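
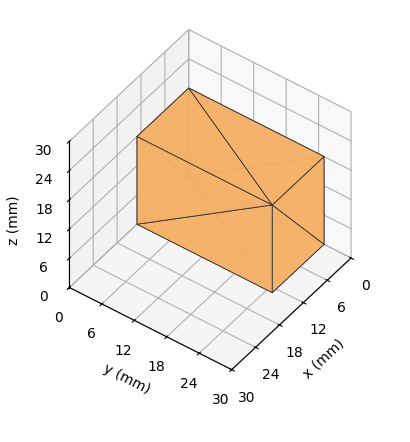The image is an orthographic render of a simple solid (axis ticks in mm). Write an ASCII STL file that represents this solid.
Reading the render: the shape is a rectangular box, roughly 13 × 25 mm footprint and 18 mm tall (dimensions read to the nearest mm from the axis ticks). For the STL, each face is triangulated and given an outward normal.

solid part
  facet normal 0.0000 0.0000 -1.0000
    outer loop
      vertex 13.0 25.0 0.0
      vertex 13.0 0.0 0.0
      vertex 0.0 0.0 0.0
    endloop
  endfacet
  facet normal 0.0000 0.0000 -1.0000
    outer loop
      vertex 0.0 25.0 0.0
      vertex 13.0 25.0 0.0
      vertex 0.0 0.0 0.0
    endloop
  endfacet
  facet normal 0.0000 0.0000 1.0000
    outer loop
      vertex 0.0 0.0 18.0
      vertex 13.0 0.0 18.0
      vertex 13.0 25.0 18.0
    endloop
  endfacet
  facet normal 0.0000 0.0000 1.0000
    outer loop
      vertex 0.0 0.0 18.0
      vertex 13.0 25.0 18.0
      vertex 0.0 25.0 18.0
    endloop
  endfacet
  facet normal 0.0000 -1.0000 0.0000
    outer loop
      vertex 0.0 0.0 0.0
      vertex 13.0 0.0 0.0
      vertex 13.0 0.0 18.0
    endloop
  endfacet
  facet normal 0.0000 -1.0000 0.0000
    outer loop
      vertex 0.0 0.0 0.0
      vertex 13.0 0.0 18.0
      vertex 0.0 0.0 18.0
    endloop
  endfacet
  facet normal 0.0000 1.0000 0.0000
    outer loop
      vertex 13.0 25.0 18.0
      vertex 13.0 25.0 0.0
      vertex 0.0 25.0 0.0
    endloop
  endfacet
  facet normal 0.0000 1.0000 0.0000
    outer loop
      vertex 0.0 25.0 18.0
      vertex 13.0 25.0 18.0
      vertex 0.0 25.0 0.0
    endloop
  endfacet
  facet normal -1.0000 0.0000 0.0000
    outer loop
      vertex 0.0 25.0 18.0
      vertex 0.0 25.0 0.0
      vertex 0.0 0.0 0.0
    endloop
  endfacet
  facet normal -1.0000 0.0000 0.0000
    outer loop
      vertex 0.0 0.0 18.0
      vertex 0.0 25.0 18.0
      vertex 0.0 0.0 0.0
    endloop
  endfacet
  facet normal 1.0000 0.0000 0.0000
    outer loop
      vertex 13.0 0.0 0.0
      vertex 13.0 25.0 0.0
      vertex 13.0 25.0 18.0
    endloop
  endfacet
  facet normal 1.0000 0.0000 0.0000
    outer loop
      vertex 13.0 0.0 0.0
      vertex 13.0 25.0 18.0
      vertex 13.0 0.0 18.0
    endloop
  endfacet
endsolid part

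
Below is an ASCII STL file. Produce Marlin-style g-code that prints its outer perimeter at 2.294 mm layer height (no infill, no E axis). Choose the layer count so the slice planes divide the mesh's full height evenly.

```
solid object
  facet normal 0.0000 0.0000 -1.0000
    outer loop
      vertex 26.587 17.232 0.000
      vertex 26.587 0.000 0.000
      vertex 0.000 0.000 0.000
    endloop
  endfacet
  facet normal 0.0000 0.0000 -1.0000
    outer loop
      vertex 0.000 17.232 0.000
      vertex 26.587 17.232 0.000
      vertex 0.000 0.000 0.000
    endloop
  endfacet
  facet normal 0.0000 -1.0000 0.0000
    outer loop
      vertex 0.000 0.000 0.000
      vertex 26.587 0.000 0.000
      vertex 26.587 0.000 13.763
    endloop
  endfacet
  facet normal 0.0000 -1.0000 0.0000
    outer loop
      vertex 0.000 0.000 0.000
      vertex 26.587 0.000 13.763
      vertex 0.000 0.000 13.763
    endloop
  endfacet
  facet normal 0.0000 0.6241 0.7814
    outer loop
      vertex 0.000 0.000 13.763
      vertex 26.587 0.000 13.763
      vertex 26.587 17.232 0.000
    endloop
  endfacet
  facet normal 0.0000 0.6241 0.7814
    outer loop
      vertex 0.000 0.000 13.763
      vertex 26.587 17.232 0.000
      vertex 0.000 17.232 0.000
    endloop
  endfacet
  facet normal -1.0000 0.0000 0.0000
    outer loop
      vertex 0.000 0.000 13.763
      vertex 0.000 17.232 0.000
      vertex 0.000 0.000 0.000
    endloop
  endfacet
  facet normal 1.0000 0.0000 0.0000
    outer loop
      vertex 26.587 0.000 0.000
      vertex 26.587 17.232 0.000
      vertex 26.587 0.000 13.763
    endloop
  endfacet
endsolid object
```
; perimeter-only toolpath
G21 ; units = mm
G90 ; absolute positioning
G28 ; home
; layer 1
G0 Z2.294
G0 X0.000 Y0.000
G1 X26.587 Y0.000
G1 X26.587 Y14.360
G1 X0.000 Y14.360
G1 X0.000 Y0.000
; layer 2
G0 Z4.588
G0 X0.000 Y0.000
G1 X26.587 Y0.000
G1 X26.587 Y11.488
G1 X0.000 Y11.488
G1 X0.000 Y0.000
; layer 3
G0 Z6.881
G0 X0.000 Y0.000
G1 X26.587 Y0.000
G1 X26.587 Y8.616
G1 X0.000 Y8.616
G1 X0.000 Y0.000
; layer 4
G0 Z9.175
G0 X0.000 Y0.000
G1 X26.587 Y0.000
G1 X26.587 Y5.744
G1 X0.000 Y5.744
G1 X0.000 Y0.000
; layer 5
G0 Z11.469
G0 X0.000 Y0.000
G1 X26.587 Y0.000
G1 X26.587 Y2.872
G1 X0.000 Y2.872
G1 X0.000 Y0.000
M2 ; end

The solid is a wedge (ramp): 26.6 × 17.2 mm base, rising to 13.8 mm along the y=0 edge and sloping linearly to z=0 at y=17.2. Slicing at Δz = 2.294 mm — 6 equal slices spanning the solid's height, so layer i sits at z = i·h/6 — gives 5 non-empty perimeters. Each is a 4-segment closed polygon; G0 lifts to the layer z and rapids to the start vertex, then G1 traces the edges. The cross-section shrinks linearly with z (the slice at the apex is degenerate and omitted).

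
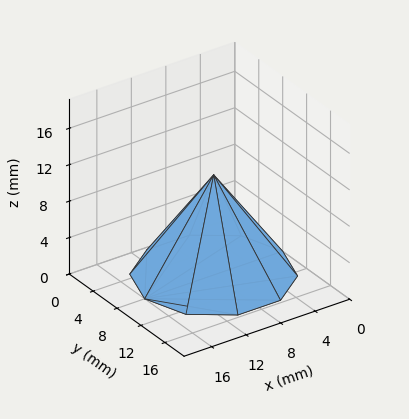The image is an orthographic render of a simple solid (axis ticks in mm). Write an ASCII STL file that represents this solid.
Reading the render: the shape is a regular 10-sided pyramid, base circumscribed radius ≈ 8 mm, apex at z ≈ 11 mm (dimensions read to the nearest mm from the axis ticks). For the STL, each face is triangulated and given an outward normal.

solid part
  facet normal 0.0000 0.0000 -1.0000
    outer loop
      vertex 10.47 15.61 0.00
      vertex 14.47 12.70 0.00
      vertex 16.00 8.00 0.00
    endloop
  endfacet
  facet normal 0.0000 0.0000 -1.0000
    outer loop
      vertex 5.53 15.61 0.00
      vertex 10.47 15.61 0.00
      vertex 16.00 8.00 0.00
    endloop
  endfacet
  facet normal 0.0000 0.0000 -1.0000
    outer loop
      vertex 1.53 12.70 0.00
      vertex 5.53 15.61 0.00
      vertex 16.00 8.00 0.00
    endloop
  endfacet
  facet normal 0.0000 0.0000 -1.0000
    outer loop
      vertex 0.00 8.00 0.00
      vertex 1.53 12.70 0.00
      vertex 16.00 8.00 0.00
    endloop
  endfacet
  facet normal 0.0000 0.0000 -1.0000
    outer loop
      vertex 1.53 3.30 0.00
      vertex 0.00 8.00 0.00
      vertex 16.00 8.00 0.00
    endloop
  endfacet
  facet normal 0.0000 0.0000 -1.0000
    outer loop
      vertex 5.53 0.39 0.00
      vertex 1.53 3.30 0.00
      vertex 16.00 8.00 0.00
    endloop
  endfacet
  facet normal 0.0000 0.0000 -1.0000
    outer loop
      vertex 10.47 0.39 0.00
      vertex 5.53 0.39 0.00
      vertex 16.00 8.00 0.00
    endloop
  endfacet
  facet normal 0.0000 0.0000 -1.0000
    outer loop
      vertex 14.47 3.30 0.00
      vertex 10.47 0.39 0.00
      vertex 16.00 8.00 0.00
    endloop
  endfacet
  facet normal 0.7821 0.2546 0.5688
    outer loop
      vertex 16.00 8.00 0.00
      vertex 14.47 12.70 0.00
      vertex 8.00 8.00 11.00
    endloop
  endfacet
  facet normal 0.4839 0.6651 0.5688
    outer loop
      vertex 14.47 12.70 0.00
      vertex 10.47 15.61 0.00
      vertex 8.00 8.00 11.00
    endloop
  endfacet
  facet normal 0.0000 0.8224 0.5689
    outer loop
      vertex 10.47 15.61 0.00
      vertex 5.53 15.61 0.00
      vertex 8.00 8.00 11.00
    endloop
  endfacet
  facet normal -0.4839 0.6651 0.5688
    outer loop
      vertex 5.53 15.61 0.00
      vertex 1.53 12.70 0.00
      vertex 8.00 8.00 11.00
    endloop
  endfacet
  facet normal -0.7821 0.2546 0.5688
    outer loop
      vertex 1.53 12.70 0.00
      vertex 0.00 8.00 0.00
      vertex 8.00 8.00 11.00
    endloop
  endfacet
  facet normal -0.7821 -0.2546 0.5688
    outer loop
      vertex 0.00 8.00 0.00
      vertex 1.53 3.30 0.00
      vertex 8.00 8.00 11.00
    endloop
  endfacet
  facet normal -0.4839 -0.6651 0.5688
    outer loop
      vertex 1.53 3.30 0.00
      vertex 5.53 0.39 0.00
      vertex 8.00 8.00 11.00
    endloop
  endfacet
  facet normal 0.0000 -0.8224 0.5689
    outer loop
      vertex 5.53 0.39 0.00
      vertex 10.47 0.39 0.00
      vertex 8.00 8.00 11.00
    endloop
  endfacet
  facet normal 0.4839 -0.6651 0.5688
    outer loop
      vertex 10.47 0.39 0.00
      vertex 14.47 3.30 0.00
      vertex 8.00 8.00 11.00
    endloop
  endfacet
  facet normal 0.7821 -0.2546 0.5688
    outer loop
      vertex 14.47 3.30 0.00
      vertex 16.00 8.00 0.00
      vertex 8.00 8.00 11.00
    endloop
  endfacet
endsolid part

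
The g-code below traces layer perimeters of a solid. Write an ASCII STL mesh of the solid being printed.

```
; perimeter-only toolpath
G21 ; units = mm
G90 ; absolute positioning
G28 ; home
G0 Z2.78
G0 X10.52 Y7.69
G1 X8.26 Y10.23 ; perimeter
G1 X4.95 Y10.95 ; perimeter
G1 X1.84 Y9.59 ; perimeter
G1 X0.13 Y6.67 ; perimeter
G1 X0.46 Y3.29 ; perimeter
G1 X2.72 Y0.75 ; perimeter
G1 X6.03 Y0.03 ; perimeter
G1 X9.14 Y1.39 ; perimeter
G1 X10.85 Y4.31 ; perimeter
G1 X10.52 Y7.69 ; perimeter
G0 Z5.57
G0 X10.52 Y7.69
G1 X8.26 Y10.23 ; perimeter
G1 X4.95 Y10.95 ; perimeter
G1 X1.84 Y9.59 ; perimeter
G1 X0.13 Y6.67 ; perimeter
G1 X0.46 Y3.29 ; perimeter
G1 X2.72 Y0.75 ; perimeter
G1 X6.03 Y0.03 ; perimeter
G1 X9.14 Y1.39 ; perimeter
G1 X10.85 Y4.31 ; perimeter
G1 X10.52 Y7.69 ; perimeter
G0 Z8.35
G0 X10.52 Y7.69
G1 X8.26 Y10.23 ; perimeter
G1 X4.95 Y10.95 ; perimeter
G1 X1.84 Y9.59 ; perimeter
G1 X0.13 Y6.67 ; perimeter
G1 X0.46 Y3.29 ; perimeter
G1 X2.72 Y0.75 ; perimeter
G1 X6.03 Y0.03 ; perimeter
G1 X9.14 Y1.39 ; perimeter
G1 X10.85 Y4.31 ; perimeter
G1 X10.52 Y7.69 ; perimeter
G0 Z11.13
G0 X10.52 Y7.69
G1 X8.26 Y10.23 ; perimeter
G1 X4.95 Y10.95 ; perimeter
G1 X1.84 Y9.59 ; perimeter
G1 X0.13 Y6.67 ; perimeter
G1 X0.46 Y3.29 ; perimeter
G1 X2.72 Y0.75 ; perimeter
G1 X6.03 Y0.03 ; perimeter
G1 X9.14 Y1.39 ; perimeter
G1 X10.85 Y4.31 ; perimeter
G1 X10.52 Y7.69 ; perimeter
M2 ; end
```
solid part
  facet normal 0.0000 0.0000 -1.0000
    outer loop
      vertex 4.95 10.95 0.00
      vertex 8.26 10.23 0.00
      vertex 10.52 7.69 0.00
    endloop
  endfacet
  facet normal 0.0000 0.0000 -1.0000
    outer loop
      vertex 1.84 9.59 0.00
      vertex 4.95 10.95 0.00
      vertex 10.52 7.69 0.00
    endloop
  endfacet
  facet normal 0.0000 0.0000 -1.0000
    outer loop
      vertex 0.13 6.67 0.00
      vertex 1.84 9.59 0.00
      vertex 10.52 7.69 0.00
    endloop
  endfacet
  facet normal 0.0000 0.0000 -1.0000
    outer loop
      vertex 0.46 3.29 0.00
      vertex 0.13 6.67 0.00
      vertex 10.52 7.69 0.00
    endloop
  endfacet
  facet normal 0.0000 0.0000 -1.0000
    outer loop
      vertex 2.72 0.75 0.00
      vertex 0.46 3.29 0.00
      vertex 10.52 7.69 0.00
    endloop
  endfacet
  facet normal 0.0000 0.0000 -1.0000
    outer loop
      vertex 6.03 0.03 0.00
      vertex 2.72 0.75 0.00
      vertex 10.52 7.69 0.00
    endloop
  endfacet
  facet normal 0.0000 0.0000 -1.0000
    outer loop
      vertex 9.14 1.39 0.00
      vertex 6.03 0.03 0.00
      vertex 10.52 7.69 0.00
    endloop
  endfacet
  facet normal 0.0000 0.0000 -1.0000
    outer loop
      vertex 10.85 4.31 0.00
      vertex 9.14 1.39 0.00
      vertex 10.52 7.69 0.00
    endloop
  endfacet
  facet normal 0.0000 0.0000 1.0000
    outer loop
      vertex 10.52 7.69 11.13
      vertex 8.26 10.23 11.13
      vertex 4.95 10.95 11.13
    endloop
  endfacet
  facet normal 0.0000 0.0000 1.0000
    outer loop
      vertex 10.52 7.69 11.13
      vertex 4.95 10.95 11.13
      vertex 1.84 9.59 11.13
    endloop
  endfacet
  facet normal 0.0000 0.0000 1.0000
    outer loop
      vertex 10.52 7.69 11.13
      vertex 1.84 9.59 11.13
      vertex 0.13 6.67 11.13
    endloop
  endfacet
  facet normal 0.0000 0.0000 1.0000
    outer loop
      vertex 10.52 7.69 11.13
      vertex 0.13 6.67 11.13
      vertex 0.46 3.29 11.13
    endloop
  endfacet
  facet normal 0.0000 0.0000 1.0000
    outer loop
      vertex 10.52 7.69 11.13
      vertex 0.46 3.29 11.13
      vertex 2.72 0.75 11.13
    endloop
  endfacet
  facet normal 0.0000 0.0000 1.0000
    outer loop
      vertex 10.52 7.69 11.13
      vertex 2.72 0.75 11.13
      vertex 6.03 0.03 11.13
    endloop
  endfacet
  facet normal 0.0000 0.0000 1.0000
    outer loop
      vertex 10.52 7.69 11.13
      vertex 6.03 0.03 11.13
      vertex 9.14 1.39 11.13
    endloop
  endfacet
  facet normal 0.0000 0.0000 1.0000
    outer loop
      vertex 10.52 7.69 11.13
      vertex 9.14 1.39 11.13
      vertex 10.85 4.31 11.13
    endloop
  endfacet
  facet normal 0.7471 0.6647 0.0000
    outer loop
      vertex 10.52 7.69 0.00
      vertex 8.26 10.23 0.00
      vertex 8.26 10.23 11.13
    endloop
  endfacet
  facet normal 0.7471 0.6647 0.0000
    outer loop
      vertex 10.52 7.69 0.00
      vertex 8.26 10.23 11.13
      vertex 10.52 7.69 11.13
    endloop
  endfacet
  facet normal 0.2126 0.9771 0.0000
    outer loop
      vertex 8.26 10.23 0.00
      vertex 4.95 10.95 0.00
      vertex 4.95 10.95 11.13
    endloop
  endfacet
  facet normal 0.2126 0.9771 0.0000
    outer loop
      vertex 8.26 10.23 0.00
      vertex 4.95 10.95 11.13
      vertex 8.26 10.23 11.13
    endloop
  endfacet
  facet normal -0.4007 0.9162 0.0000
    outer loop
      vertex 4.95 10.95 0.00
      vertex 1.84 9.59 0.00
      vertex 1.84 9.59 11.13
    endloop
  endfacet
  facet normal -0.4007 0.9162 0.0000
    outer loop
      vertex 4.95 10.95 0.00
      vertex 1.84 9.59 11.13
      vertex 4.95 10.95 11.13
    endloop
  endfacet
  facet normal -0.8629 0.5053 0.0000
    outer loop
      vertex 1.84 9.59 0.00
      vertex 0.13 6.67 0.00
      vertex 0.13 6.67 11.13
    endloop
  endfacet
  facet normal -0.8629 0.5053 0.0000
    outer loop
      vertex 1.84 9.59 0.00
      vertex 0.13 6.67 11.13
      vertex 1.84 9.59 11.13
    endloop
  endfacet
  facet normal -0.9953 -0.0972 0.0000
    outer loop
      vertex 0.13 6.67 0.00
      vertex 0.46 3.29 0.00
      vertex 0.46 3.29 11.13
    endloop
  endfacet
  facet normal -0.9953 -0.0972 0.0000
    outer loop
      vertex 0.13 6.67 0.00
      vertex 0.46 3.29 11.13
      vertex 0.13 6.67 11.13
    endloop
  endfacet
  facet normal -0.7471 -0.6647 0.0000
    outer loop
      vertex 0.46 3.29 0.00
      vertex 2.72 0.75 0.00
      vertex 2.72 0.75 11.13
    endloop
  endfacet
  facet normal -0.7471 -0.6647 0.0000
    outer loop
      vertex 0.46 3.29 0.00
      vertex 2.72 0.75 11.13
      vertex 0.46 3.29 11.13
    endloop
  endfacet
  facet normal -0.2126 -0.9771 0.0000
    outer loop
      vertex 2.72 0.75 0.00
      vertex 6.03 0.03 0.00
      vertex 6.03 0.03 11.13
    endloop
  endfacet
  facet normal -0.2126 -0.9771 0.0000
    outer loop
      vertex 2.72 0.75 0.00
      vertex 6.03 0.03 11.13
      vertex 2.72 0.75 11.13
    endloop
  endfacet
  facet normal 0.4007 -0.9162 0.0000
    outer loop
      vertex 6.03 0.03 0.00
      vertex 9.14 1.39 0.00
      vertex 9.14 1.39 11.13
    endloop
  endfacet
  facet normal 0.4007 -0.9162 0.0000
    outer loop
      vertex 6.03 0.03 0.00
      vertex 9.14 1.39 11.13
      vertex 6.03 0.03 11.13
    endloop
  endfacet
  facet normal 0.8629 -0.5053 0.0000
    outer loop
      vertex 9.14 1.39 0.00
      vertex 10.85 4.31 0.00
      vertex 10.85 4.31 11.13
    endloop
  endfacet
  facet normal 0.8629 -0.5053 0.0000
    outer loop
      vertex 9.14 1.39 0.00
      vertex 10.85 4.31 11.13
      vertex 9.14 1.39 11.13
    endloop
  endfacet
  facet normal 0.9953 0.0972 0.0000
    outer loop
      vertex 10.85 4.31 0.00
      vertex 10.52 7.69 0.00
      vertex 10.52 7.69 11.13
    endloop
  endfacet
  facet normal 0.9953 0.0972 0.0000
    outer loop
      vertex 10.85 4.31 0.00
      vertex 10.52 7.69 11.13
      vertex 10.85 4.31 11.13
    endloop
  endfacet
endsolid part

The G0 Z moves step by Δz≈2.78 mm. Every layer's G1 loop is the same polygon, so the solid is a straight extrusion of it from z=0 to z≈11.1. Closing with flat bottom and top caps and triangulating gives 36 facets — a regular 10-sided prism (a cylinder approximated with 10 flat sides), circumscribed radius ≈ 5.49 mm, height ≈ 11.1 mm.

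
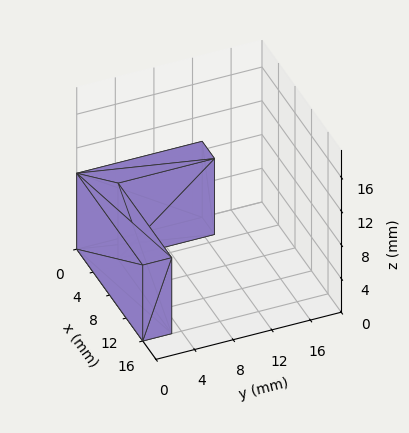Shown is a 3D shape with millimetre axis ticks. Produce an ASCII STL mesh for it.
Reading the render: the shape is an L-shaped prism: outer 16 × 13 mm, arm thicknesses ≈ 3 mm (horizontal) and 3 mm (vertical), extruded 9 mm in z (dimensions read to the nearest mm from the axis ticks). For the STL, each face is triangulated and given an outward normal.

solid part
  facet normal 0.0000 0.0000 -1.0000
    outer loop
      vertex 16.0 3.0 0.0
      vertex 16.0 0.0 0.0
      vertex 0.0 0.0 0.0
    endloop
  endfacet
  facet normal 0.0000 0.0000 -1.0000
    outer loop
      vertex 3.0 3.0 0.0
      vertex 16.0 3.0 0.0
      vertex 0.0 0.0 0.0
    endloop
  endfacet
  facet normal 0.0000 0.0000 -1.0000
    outer loop
      vertex 3.0 13.0 0.0
      vertex 3.0 3.0 0.0
      vertex 0.0 0.0 0.0
    endloop
  endfacet
  facet normal 0.0000 0.0000 -1.0000
    outer loop
      vertex 0.0 13.0 0.0
      vertex 3.0 13.0 0.0
      vertex 0.0 0.0 0.0
    endloop
  endfacet
  facet normal 0.0000 0.0000 1.0000
    outer loop
      vertex 0.0 0.0 9.0
      vertex 16.0 0.0 9.0
      vertex 16.0 3.0 9.0
    endloop
  endfacet
  facet normal 0.0000 0.0000 1.0000
    outer loop
      vertex 0.0 0.0 9.0
      vertex 16.0 3.0 9.0
      vertex 3.0 3.0 9.0
    endloop
  endfacet
  facet normal 0.0000 0.0000 1.0000
    outer loop
      vertex 0.0 0.0 9.0
      vertex 3.0 3.0 9.0
      vertex 3.0 13.0 9.0
    endloop
  endfacet
  facet normal 0.0000 0.0000 1.0000
    outer loop
      vertex 0.0 0.0 9.0
      vertex 3.0 13.0 9.0
      vertex 0.0 13.0 9.0
    endloop
  endfacet
  facet normal 0.0000 -1.0000 0.0000
    outer loop
      vertex 0.0 0.0 0.0
      vertex 16.0 0.0 0.0
      vertex 16.0 0.0 9.0
    endloop
  endfacet
  facet normal 0.0000 -1.0000 0.0000
    outer loop
      vertex 0.0 0.0 0.0
      vertex 16.0 0.0 9.0
      vertex 0.0 0.0 9.0
    endloop
  endfacet
  facet normal 1.0000 0.0000 0.0000
    outer loop
      vertex 16.0 0.0 0.0
      vertex 16.0 3.0 0.0
      vertex 16.0 3.0 9.0
    endloop
  endfacet
  facet normal 1.0000 0.0000 0.0000
    outer loop
      vertex 16.0 0.0 0.0
      vertex 16.0 3.0 9.0
      vertex 16.0 0.0 9.0
    endloop
  endfacet
  facet normal 0.0000 1.0000 0.0000
    outer loop
      vertex 16.0 3.0 0.0
      vertex 3.0 3.0 0.0
      vertex 3.0 3.0 9.0
    endloop
  endfacet
  facet normal 0.0000 1.0000 0.0000
    outer loop
      vertex 16.0 3.0 0.0
      vertex 3.0 3.0 9.0
      vertex 16.0 3.0 9.0
    endloop
  endfacet
  facet normal 1.0000 0.0000 0.0000
    outer loop
      vertex 3.0 3.0 0.0
      vertex 3.0 13.0 0.0
      vertex 3.0 13.0 9.0
    endloop
  endfacet
  facet normal 1.0000 0.0000 0.0000
    outer loop
      vertex 3.0 3.0 0.0
      vertex 3.0 13.0 9.0
      vertex 3.0 3.0 9.0
    endloop
  endfacet
  facet normal 0.0000 1.0000 0.0000
    outer loop
      vertex 3.0 13.0 0.0
      vertex 0.0 13.0 0.0
      vertex 0.0 13.0 9.0
    endloop
  endfacet
  facet normal 0.0000 1.0000 0.0000
    outer loop
      vertex 3.0 13.0 0.0
      vertex 0.0 13.0 9.0
      vertex 3.0 13.0 9.0
    endloop
  endfacet
  facet normal -1.0000 0.0000 0.0000
    outer loop
      vertex 0.0 13.0 0.0
      vertex 0.0 0.0 0.0
      vertex 0.0 0.0 9.0
    endloop
  endfacet
  facet normal -1.0000 0.0000 0.0000
    outer loop
      vertex 0.0 13.0 0.0
      vertex 0.0 0.0 9.0
      vertex 0.0 13.0 9.0
    endloop
  endfacet
endsolid part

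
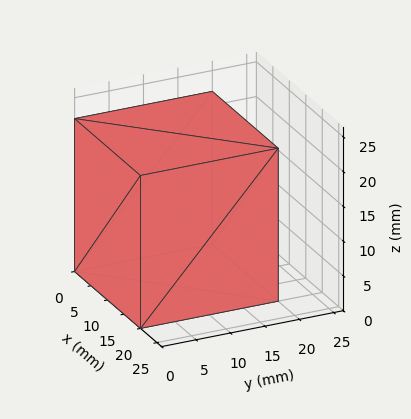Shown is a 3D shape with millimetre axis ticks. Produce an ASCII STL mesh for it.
Reading the render: the shape is a rectangular box, roughly 20 × 20 mm footprint and 22 mm tall (dimensions read to the nearest mm from the axis ticks). For the STL, each face is triangulated and given an outward normal.

solid part
  facet normal 0.0000 0.0000 -1.0000
    outer loop
      vertex 20.00 20.00 0.00
      vertex 20.00 0.00 0.00
      vertex 0.00 0.00 0.00
    endloop
  endfacet
  facet normal 0.0000 0.0000 -1.0000
    outer loop
      vertex 0.00 20.00 0.00
      vertex 20.00 20.00 0.00
      vertex 0.00 0.00 0.00
    endloop
  endfacet
  facet normal 0.0000 0.0000 1.0000
    outer loop
      vertex 0.00 0.00 22.00
      vertex 20.00 0.00 22.00
      vertex 20.00 20.00 22.00
    endloop
  endfacet
  facet normal 0.0000 0.0000 1.0000
    outer loop
      vertex 0.00 0.00 22.00
      vertex 20.00 20.00 22.00
      vertex 0.00 20.00 22.00
    endloop
  endfacet
  facet normal 0.0000 -1.0000 0.0000
    outer loop
      vertex 0.00 0.00 0.00
      vertex 20.00 0.00 0.00
      vertex 20.00 0.00 22.00
    endloop
  endfacet
  facet normal 0.0000 -1.0000 0.0000
    outer loop
      vertex 0.00 0.00 0.00
      vertex 20.00 0.00 22.00
      vertex 0.00 0.00 22.00
    endloop
  endfacet
  facet normal 0.0000 1.0000 0.0000
    outer loop
      vertex 20.00 20.00 22.00
      vertex 20.00 20.00 0.00
      vertex 0.00 20.00 0.00
    endloop
  endfacet
  facet normal 0.0000 1.0000 0.0000
    outer loop
      vertex 0.00 20.00 22.00
      vertex 20.00 20.00 22.00
      vertex 0.00 20.00 0.00
    endloop
  endfacet
  facet normal -1.0000 0.0000 0.0000
    outer loop
      vertex 0.00 20.00 22.00
      vertex 0.00 20.00 0.00
      vertex 0.00 0.00 0.00
    endloop
  endfacet
  facet normal -1.0000 0.0000 0.0000
    outer loop
      vertex 0.00 0.00 22.00
      vertex 0.00 20.00 22.00
      vertex 0.00 0.00 0.00
    endloop
  endfacet
  facet normal 1.0000 0.0000 0.0000
    outer loop
      vertex 20.00 0.00 0.00
      vertex 20.00 20.00 0.00
      vertex 20.00 20.00 22.00
    endloop
  endfacet
  facet normal 1.0000 0.0000 0.0000
    outer loop
      vertex 20.00 0.00 0.00
      vertex 20.00 20.00 22.00
      vertex 20.00 0.00 22.00
    endloop
  endfacet
endsolid part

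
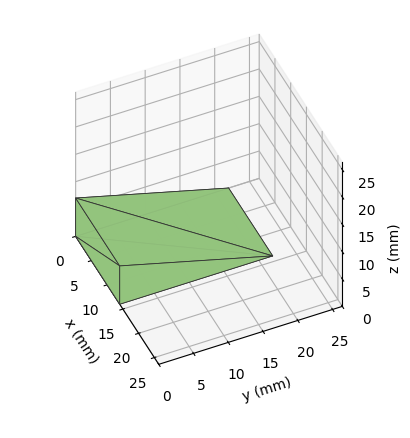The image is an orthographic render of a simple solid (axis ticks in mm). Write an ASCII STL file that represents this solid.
Reading the render: the shape is a wedge (ramp): 14 × 22 mm base, rising to 7 mm along the y=0 edge and sloping linearly to z=0 at y=22 (dimensions read to the nearest mm from the axis ticks). For the STL, each face is triangulated and given an outward normal.

solid part
  facet normal 0.0000 0.0000 -1.0000
    outer loop
      vertex 14.00 22.00 0.00
      vertex 14.00 0.00 0.00
      vertex 0.00 0.00 0.00
    endloop
  endfacet
  facet normal 0.0000 0.0000 -1.0000
    outer loop
      vertex 0.00 22.00 0.00
      vertex 14.00 22.00 0.00
      vertex 0.00 0.00 0.00
    endloop
  endfacet
  facet normal 0.0000 -1.0000 0.0000
    outer loop
      vertex 0.00 0.00 0.00
      vertex 14.00 0.00 0.00
      vertex 14.00 0.00 7.00
    endloop
  endfacet
  facet normal 0.0000 -1.0000 0.0000
    outer loop
      vertex 0.00 0.00 0.00
      vertex 14.00 0.00 7.00
      vertex 0.00 0.00 7.00
    endloop
  endfacet
  facet normal 0.0000 0.3032 0.9529
    outer loop
      vertex 0.00 0.00 7.00
      vertex 14.00 0.00 7.00
      vertex 14.00 22.00 0.00
    endloop
  endfacet
  facet normal 0.0000 0.3032 0.9529
    outer loop
      vertex 0.00 0.00 7.00
      vertex 14.00 22.00 0.00
      vertex 0.00 22.00 0.00
    endloop
  endfacet
  facet normal -1.0000 0.0000 0.0000
    outer loop
      vertex 0.00 0.00 7.00
      vertex 0.00 22.00 0.00
      vertex 0.00 0.00 0.00
    endloop
  endfacet
  facet normal 1.0000 0.0000 0.0000
    outer loop
      vertex 14.00 0.00 0.00
      vertex 14.00 22.00 0.00
      vertex 14.00 0.00 7.00
    endloop
  endfacet
endsolid part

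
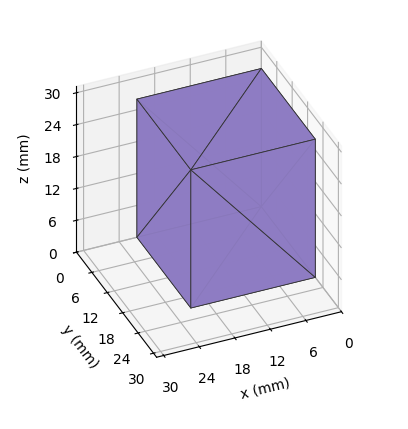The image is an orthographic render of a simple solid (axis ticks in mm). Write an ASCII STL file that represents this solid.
Reading the render: the shape is a rectangular box, roughly 21 × 21 mm footprint and 26 mm tall (dimensions read to the nearest mm from the axis ticks). For the STL, each face is triangulated and given an outward normal.

solid part
  facet normal 0.0000 0.0000 -1.0000
    outer loop
      vertex 21.00 21.00 0.00
      vertex 21.00 0.00 0.00
      vertex 0.00 0.00 0.00
    endloop
  endfacet
  facet normal 0.0000 0.0000 -1.0000
    outer loop
      vertex 0.00 21.00 0.00
      vertex 21.00 21.00 0.00
      vertex 0.00 0.00 0.00
    endloop
  endfacet
  facet normal 0.0000 0.0000 1.0000
    outer loop
      vertex 0.00 0.00 26.00
      vertex 21.00 0.00 26.00
      vertex 21.00 21.00 26.00
    endloop
  endfacet
  facet normal 0.0000 0.0000 1.0000
    outer loop
      vertex 0.00 0.00 26.00
      vertex 21.00 21.00 26.00
      vertex 0.00 21.00 26.00
    endloop
  endfacet
  facet normal 0.0000 -1.0000 0.0000
    outer loop
      vertex 0.00 0.00 0.00
      vertex 21.00 0.00 0.00
      vertex 21.00 0.00 26.00
    endloop
  endfacet
  facet normal 0.0000 -1.0000 0.0000
    outer loop
      vertex 0.00 0.00 0.00
      vertex 21.00 0.00 26.00
      vertex 0.00 0.00 26.00
    endloop
  endfacet
  facet normal 0.0000 1.0000 0.0000
    outer loop
      vertex 21.00 21.00 26.00
      vertex 21.00 21.00 0.00
      vertex 0.00 21.00 0.00
    endloop
  endfacet
  facet normal 0.0000 1.0000 0.0000
    outer loop
      vertex 0.00 21.00 26.00
      vertex 21.00 21.00 26.00
      vertex 0.00 21.00 0.00
    endloop
  endfacet
  facet normal -1.0000 0.0000 0.0000
    outer loop
      vertex 0.00 21.00 26.00
      vertex 0.00 21.00 0.00
      vertex 0.00 0.00 0.00
    endloop
  endfacet
  facet normal -1.0000 0.0000 0.0000
    outer loop
      vertex 0.00 0.00 26.00
      vertex 0.00 21.00 26.00
      vertex 0.00 0.00 0.00
    endloop
  endfacet
  facet normal 1.0000 0.0000 0.0000
    outer loop
      vertex 21.00 0.00 0.00
      vertex 21.00 21.00 0.00
      vertex 21.00 21.00 26.00
    endloop
  endfacet
  facet normal 1.0000 0.0000 0.0000
    outer loop
      vertex 21.00 0.00 0.00
      vertex 21.00 21.00 26.00
      vertex 21.00 0.00 26.00
    endloop
  endfacet
endsolid part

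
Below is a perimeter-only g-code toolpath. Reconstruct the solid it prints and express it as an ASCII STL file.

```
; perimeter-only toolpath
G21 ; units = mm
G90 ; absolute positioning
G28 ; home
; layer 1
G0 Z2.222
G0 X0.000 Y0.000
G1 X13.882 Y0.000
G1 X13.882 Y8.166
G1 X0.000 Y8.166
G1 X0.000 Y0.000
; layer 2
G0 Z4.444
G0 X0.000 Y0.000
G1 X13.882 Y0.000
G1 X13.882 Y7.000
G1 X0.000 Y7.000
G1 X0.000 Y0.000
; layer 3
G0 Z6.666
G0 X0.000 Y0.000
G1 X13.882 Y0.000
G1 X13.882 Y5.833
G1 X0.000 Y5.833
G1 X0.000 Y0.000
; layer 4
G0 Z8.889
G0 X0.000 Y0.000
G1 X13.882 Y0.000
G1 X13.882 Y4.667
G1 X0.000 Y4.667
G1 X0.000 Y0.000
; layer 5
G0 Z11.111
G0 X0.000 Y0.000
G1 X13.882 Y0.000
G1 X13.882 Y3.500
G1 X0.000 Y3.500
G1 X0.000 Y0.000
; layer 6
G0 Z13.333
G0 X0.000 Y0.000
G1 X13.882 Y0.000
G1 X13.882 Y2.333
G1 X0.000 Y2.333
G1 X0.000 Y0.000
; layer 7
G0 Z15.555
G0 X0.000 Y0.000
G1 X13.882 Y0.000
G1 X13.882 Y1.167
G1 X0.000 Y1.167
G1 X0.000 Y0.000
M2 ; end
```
solid part
  facet normal 0.0000 0.0000 -1.0000
    outer loop
      vertex 13.882 9.333 0.000
      vertex 13.882 0.000 0.000
      vertex 0.000 0.000 0.000
    endloop
  endfacet
  facet normal 0.0000 0.0000 -1.0000
    outer loop
      vertex 0.000 9.333 0.000
      vertex 13.882 9.333 0.000
      vertex 0.000 0.000 0.000
    endloop
  endfacet
  facet normal 0.0000 -1.0000 0.0000
    outer loop
      vertex 0.000 0.000 0.000
      vertex 13.882 0.000 0.000
      vertex 13.882 0.000 17.777
    endloop
  endfacet
  facet normal 0.0000 -1.0000 0.0000
    outer loop
      vertex 0.000 0.000 0.000
      vertex 13.882 0.000 17.777
      vertex 0.000 0.000 17.777
    endloop
  endfacet
  facet normal 0.0000 0.8854 0.4648
    outer loop
      vertex 0.000 0.000 17.777
      vertex 13.882 0.000 17.777
      vertex 13.882 9.333 0.000
    endloop
  endfacet
  facet normal 0.0000 0.8854 0.4648
    outer loop
      vertex 0.000 0.000 17.777
      vertex 13.882 9.333 0.000
      vertex 0.000 9.333 0.000
    endloop
  endfacet
  facet normal -1.0000 0.0000 0.0000
    outer loop
      vertex 0.000 0.000 17.777
      vertex 0.000 9.333 0.000
      vertex 0.000 0.000 0.000
    endloop
  endfacet
  facet normal 1.0000 0.0000 0.0000
    outer loop
      vertex 13.882 0.000 0.000
      vertex 13.882 9.333 0.000
      vertex 13.882 0.000 17.777
    endloop
  endfacet
endsolid part

The G0 Z moves step by Δz≈2.222 mm. The G1 loops shrink linearly with z, so the solid tapers from its base footprint up to z≈17.8. Closing with a flat bottom cap and the tapered top and triangulating gives 8 facets — a wedge (ramp): 13.9 × 9.33 mm base, rising to 17.8 mm along the y=0 edge and sloping linearly to z=0 at y=9.33.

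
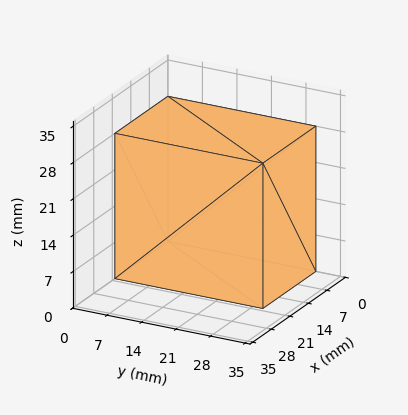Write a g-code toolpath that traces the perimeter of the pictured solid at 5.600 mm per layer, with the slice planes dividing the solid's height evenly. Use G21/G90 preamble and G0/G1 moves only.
Reading the render: the shape is a rectangular box, roughly 20 × 30 mm footprint and 28 mm tall (dimensions read to the nearest mm from the axis ticks). For the g-code, the solid's height is divided into equal slices at the stated Δz and each level perimeter traced with G1 moves after a G0 lift.

; perimeter-only toolpath
G21 ; units = mm
G90 ; absolute positioning
G28 ; home
; layer 1
G0 Z5.600
G0 X0.000 Y0.000
G1 X20.000 Y0.000
G1 X20.000 Y30.000
G1 X0.000 Y30.000
G1 X0.000 Y0.000
; layer 2
G0 Z11.200
G0 X0.000 Y0.000
G1 X20.000 Y0.000
G1 X20.000 Y30.000
G1 X0.000 Y30.000
G1 X0.000 Y0.000
; layer 3
G0 Z16.800
G0 X0.000 Y0.000
G1 X20.000 Y0.000
G1 X20.000 Y30.000
G1 X0.000 Y30.000
G1 X0.000 Y0.000
; layer 4
G0 Z22.400
G0 X0.000 Y0.000
G1 X20.000 Y0.000
G1 X20.000 Y30.000
G1 X0.000 Y30.000
G1 X0.000 Y0.000
; layer 5
G0 Z28.000
G0 X0.000 Y0.000
G1 X20.000 Y0.000
G1 X20.000 Y30.000
G1 X0.000 Y30.000
G1 X0.000 Y0.000
M2 ; end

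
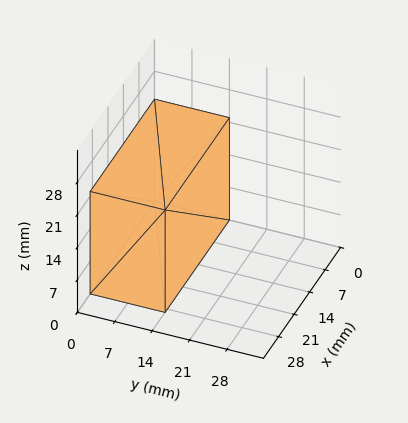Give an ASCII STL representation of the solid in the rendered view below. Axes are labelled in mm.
Reading the render: the shape is a rectangular box, roughly 29 × 14 mm footprint and 22 mm tall (dimensions read to the nearest mm from the axis ticks). For the STL, each face is triangulated and given an outward normal.

solid part
  facet normal 0.0000 0.0000 -1.0000
    outer loop
      vertex 29.0 14.0 0.0
      vertex 29.0 0.0 0.0
      vertex 0.0 0.0 0.0
    endloop
  endfacet
  facet normal 0.0000 0.0000 -1.0000
    outer loop
      vertex 0.0 14.0 0.0
      vertex 29.0 14.0 0.0
      vertex 0.0 0.0 0.0
    endloop
  endfacet
  facet normal 0.0000 0.0000 1.0000
    outer loop
      vertex 0.0 0.0 22.0
      vertex 29.0 0.0 22.0
      vertex 29.0 14.0 22.0
    endloop
  endfacet
  facet normal 0.0000 0.0000 1.0000
    outer loop
      vertex 0.0 0.0 22.0
      vertex 29.0 14.0 22.0
      vertex 0.0 14.0 22.0
    endloop
  endfacet
  facet normal 0.0000 -1.0000 0.0000
    outer loop
      vertex 0.0 0.0 0.0
      vertex 29.0 0.0 0.0
      vertex 29.0 0.0 22.0
    endloop
  endfacet
  facet normal 0.0000 -1.0000 0.0000
    outer loop
      vertex 0.0 0.0 0.0
      vertex 29.0 0.0 22.0
      vertex 0.0 0.0 22.0
    endloop
  endfacet
  facet normal 0.0000 1.0000 0.0000
    outer loop
      vertex 29.0 14.0 22.0
      vertex 29.0 14.0 0.0
      vertex 0.0 14.0 0.0
    endloop
  endfacet
  facet normal 0.0000 1.0000 0.0000
    outer loop
      vertex 0.0 14.0 22.0
      vertex 29.0 14.0 22.0
      vertex 0.0 14.0 0.0
    endloop
  endfacet
  facet normal -1.0000 0.0000 0.0000
    outer loop
      vertex 0.0 14.0 22.0
      vertex 0.0 14.0 0.0
      vertex 0.0 0.0 0.0
    endloop
  endfacet
  facet normal -1.0000 0.0000 0.0000
    outer loop
      vertex 0.0 0.0 22.0
      vertex 0.0 14.0 22.0
      vertex 0.0 0.0 0.0
    endloop
  endfacet
  facet normal 1.0000 0.0000 0.0000
    outer loop
      vertex 29.0 0.0 0.0
      vertex 29.0 14.0 0.0
      vertex 29.0 14.0 22.0
    endloop
  endfacet
  facet normal 1.0000 0.0000 0.0000
    outer loop
      vertex 29.0 0.0 0.0
      vertex 29.0 14.0 22.0
      vertex 29.0 0.0 22.0
    endloop
  endfacet
endsolid part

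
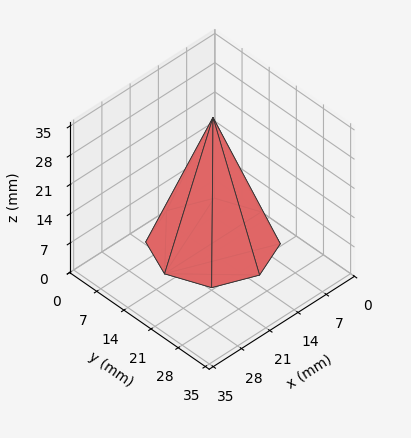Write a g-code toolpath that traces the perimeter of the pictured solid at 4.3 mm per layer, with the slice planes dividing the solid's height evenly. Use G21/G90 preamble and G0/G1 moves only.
Reading the render: the shape is a regular 8-sided pyramid, base circumscribed radius ≈ 12 mm, apex at z ≈ 30 mm (dimensions read to the nearest mm from the axis ticks). For the g-code, the solid's height is divided into equal slices at the stated Δz and each level perimeter traced with G1 moves after a G0 lift.

; perimeter-only toolpath
G21 ; units = mm
G90 ; absolute positioning
G28 ; home
; layer 1
G0 Z4.3
G0 X22.3 Y12.0
G1 X19.3 Y19.3
G1 X12.0 Y22.3
G1 X4.7 Y19.3
G1 X1.7 Y12.0
G1 X4.7 Y4.7
G1 X12.0 Y1.7
G1 X19.3 Y4.7
G1 X22.3 Y12.0
; layer 2
G0 Z8.6
G0 X20.6 Y12.0
G1 X18.1 Y18.1
G1 X12.0 Y20.6
G1 X5.9 Y18.1
G1 X3.4 Y12.0
G1 X5.9 Y5.9
G1 X12.0 Y3.4
G1 X18.1 Y5.9
G1 X20.6 Y12.0
; layer 3
G0 Z12.9
G0 X18.9 Y12.0
G1 X16.9 Y16.9
G1 X12.0 Y18.9
G1 X7.1 Y16.9
G1 X5.1 Y12.0
G1 X7.1 Y7.1
G1 X12.0 Y5.1
G1 X16.9 Y7.1
G1 X18.9 Y12.0
; layer 4
G0 Z17.1
G0 X17.1 Y12.0
G1 X15.6 Y15.6
G1 X12.0 Y17.1
G1 X8.4 Y15.6
G1 X6.9 Y12.0
G1 X8.4 Y8.4
G1 X12.0 Y6.9
G1 X15.6 Y8.4
G1 X17.1 Y12.0
; layer 5
G0 Z21.4
G0 X15.4 Y12.0
G1 X14.4 Y14.4
G1 X12.0 Y15.4
G1 X9.6 Y14.4
G1 X8.6 Y12.0
G1 X9.6 Y9.6
G1 X12.0 Y8.6
G1 X14.4 Y9.6
G1 X15.4 Y12.0
; layer 6
G0 Z25.7
G0 X13.7 Y12.0
G1 X13.2 Y13.2
G1 X12.0 Y13.7
G1 X10.8 Y13.2
G1 X10.3 Y12.0
G1 X10.8 Y10.8
G1 X12.0 Y10.3
G1 X13.2 Y10.8
G1 X13.7 Y12.0
M2 ; end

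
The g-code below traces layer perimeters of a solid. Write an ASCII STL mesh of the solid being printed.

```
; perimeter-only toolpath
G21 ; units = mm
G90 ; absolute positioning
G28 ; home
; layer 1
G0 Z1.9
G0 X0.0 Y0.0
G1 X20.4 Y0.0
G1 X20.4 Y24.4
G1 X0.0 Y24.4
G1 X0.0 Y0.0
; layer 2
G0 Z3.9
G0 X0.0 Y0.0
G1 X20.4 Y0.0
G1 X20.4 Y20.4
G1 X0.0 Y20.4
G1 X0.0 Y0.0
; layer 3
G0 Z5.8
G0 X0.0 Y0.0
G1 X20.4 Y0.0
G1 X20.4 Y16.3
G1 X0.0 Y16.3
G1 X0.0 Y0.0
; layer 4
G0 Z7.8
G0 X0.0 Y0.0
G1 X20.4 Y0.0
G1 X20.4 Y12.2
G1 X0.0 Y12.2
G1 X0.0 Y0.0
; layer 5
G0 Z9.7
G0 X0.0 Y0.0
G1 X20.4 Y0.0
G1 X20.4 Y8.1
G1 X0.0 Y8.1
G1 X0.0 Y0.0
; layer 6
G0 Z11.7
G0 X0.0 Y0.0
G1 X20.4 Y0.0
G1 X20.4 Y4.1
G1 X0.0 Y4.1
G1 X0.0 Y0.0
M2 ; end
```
solid part
  facet normal 0.0000 0.0000 -1.0000
    outer loop
      vertex 20.4 28.5 0.0
      vertex 20.4 0.0 0.0
      vertex 0.0 0.0 0.0
    endloop
  endfacet
  facet normal 0.0000 0.0000 -1.0000
    outer loop
      vertex 0.0 28.5 0.0
      vertex 20.4 28.5 0.0
      vertex 0.0 0.0 0.0
    endloop
  endfacet
  facet normal 0.0000 -1.0000 0.0000
    outer loop
      vertex 0.0 0.0 0.0
      vertex 20.4 0.0 0.0
      vertex 20.4 0.0 13.6
    endloop
  endfacet
  facet normal 0.0000 -1.0000 0.0000
    outer loop
      vertex 0.0 0.0 0.0
      vertex 20.4 0.0 13.6
      vertex 0.0 0.0 13.6
    endloop
  endfacet
  facet normal 0.0000 0.4307 0.9025
    outer loop
      vertex 0.0 0.0 13.6
      vertex 20.4 0.0 13.6
      vertex 20.4 28.5 0.0
    endloop
  endfacet
  facet normal 0.0000 0.4307 0.9025
    outer loop
      vertex 0.0 0.0 13.6
      vertex 20.4 28.5 0.0
      vertex 0.0 28.5 0.0
    endloop
  endfacet
  facet normal -1.0000 0.0000 0.0000
    outer loop
      vertex 0.0 0.0 13.6
      vertex 0.0 28.5 0.0
      vertex 0.0 0.0 0.0
    endloop
  endfacet
  facet normal 1.0000 0.0000 0.0000
    outer loop
      vertex 20.4 0.0 0.0
      vertex 20.4 28.5 0.0
      vertex 20.4 0.0 13.6
    endloop
  endfacet
endsolid part

The G0 Z moves step by Δz≈1.9 mm. The G1 loops shrink linearly with z, so the solid tapers from its base footprint up to z≈13.6. Closing with a flat bottom cap and the tapered top and triangulating gives 8 facets — a wedge (ramp): 20.4 × 28.5 mm base, rising to 13.6 mm along the y=0 edge and sloping linearly to z=0 at y=28.5.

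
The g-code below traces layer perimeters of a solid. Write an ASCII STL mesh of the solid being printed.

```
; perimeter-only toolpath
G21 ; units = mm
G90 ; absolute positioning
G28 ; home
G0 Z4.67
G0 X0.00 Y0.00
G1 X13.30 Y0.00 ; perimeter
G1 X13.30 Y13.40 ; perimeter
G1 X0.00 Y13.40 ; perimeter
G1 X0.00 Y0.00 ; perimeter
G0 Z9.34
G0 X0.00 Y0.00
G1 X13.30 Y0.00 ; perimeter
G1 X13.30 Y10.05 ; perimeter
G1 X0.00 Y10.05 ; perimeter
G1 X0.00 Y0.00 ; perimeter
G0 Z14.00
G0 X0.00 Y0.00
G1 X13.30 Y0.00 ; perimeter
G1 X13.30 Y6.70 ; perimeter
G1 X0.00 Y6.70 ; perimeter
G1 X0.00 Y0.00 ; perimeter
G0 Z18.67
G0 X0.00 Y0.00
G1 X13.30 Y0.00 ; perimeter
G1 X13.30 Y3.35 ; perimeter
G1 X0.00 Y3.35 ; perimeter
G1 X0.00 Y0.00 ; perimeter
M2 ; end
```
solid part
  facet normal 0.0000 0.0000 -1.0000
    outer loop
      vertex 13.30 16.75 0.00
      vertex 13.30 0.00 0.00
      vertex 0.00 0.00 0.00
    endloop
  endfacet
  facet normal 0.0000 0.0000 -1.0000
    outer loop
      vertex 0.00 16.75 0.00
      vertex 13.30 16.75 0.00
      vertex 0.00 0.00 0.00
    endloop
  endfacet
  facet normal 0.0000 -1.0000 0.0000
    outer loop
      vertex 0.00 0.00 0.00
      vertex 13.30 0.00 0.00
      vertex 13.30 0.00 23.34
    endloop
  endfacet
  facet normal 0.0000 -1.0000 0.0000
    outer loop
      vertex 0.00 0.00 0.00
      vertex 13.30 0.00 23.34
      vertex 0.00 0.00 23.34
    endloop
  endfacet
  facet normal 0.0000 0.8124 0.5830
    outer loop
      vertex 0.00 0.00 23.34
      vertex 13.30 0.00 23.34
      vertex 13.30 16.75 0.00
    endloop
  endfacet
  facet normal 0.0000 0.8124 0.5830
    outer loop
      vertex 0.00 0.00 23.34
      vertex 13.30 16.75 0.00
      vertex 0.00 16.75 0.00
    endloop
  endfacet
  facet normal -1.0000 0.0000 0.0000
    outer loop
      vertex 0.00 0.00 23.34
      vertex 0.00 16.75 0.00
      vertex 0.00 0.00 0.00
    endloop
  endfacet
  facet normal 1.0000 0.0000 0.0000
    outer loop
      vertex 13.30 0.00 0.00
      vertex 13.30 16.75 0.00
      vertex 13.30 0.00 23.34
    endloop
  endfacet
endsolid part

The G0 Z moves step by Δz≈4.67 mm. The G1 loops shrink linearly with z, so the solid tapers from its base footprint up to z≈23.3. Closing with a flat bottom cap and the tapered top and triangulating gives 8 facets — a wedge (ramp): 13.3 × 16.8 mm base, rising to 23.3 mm along the y=0 edge and sloping linearly to z=0 at y=16.8.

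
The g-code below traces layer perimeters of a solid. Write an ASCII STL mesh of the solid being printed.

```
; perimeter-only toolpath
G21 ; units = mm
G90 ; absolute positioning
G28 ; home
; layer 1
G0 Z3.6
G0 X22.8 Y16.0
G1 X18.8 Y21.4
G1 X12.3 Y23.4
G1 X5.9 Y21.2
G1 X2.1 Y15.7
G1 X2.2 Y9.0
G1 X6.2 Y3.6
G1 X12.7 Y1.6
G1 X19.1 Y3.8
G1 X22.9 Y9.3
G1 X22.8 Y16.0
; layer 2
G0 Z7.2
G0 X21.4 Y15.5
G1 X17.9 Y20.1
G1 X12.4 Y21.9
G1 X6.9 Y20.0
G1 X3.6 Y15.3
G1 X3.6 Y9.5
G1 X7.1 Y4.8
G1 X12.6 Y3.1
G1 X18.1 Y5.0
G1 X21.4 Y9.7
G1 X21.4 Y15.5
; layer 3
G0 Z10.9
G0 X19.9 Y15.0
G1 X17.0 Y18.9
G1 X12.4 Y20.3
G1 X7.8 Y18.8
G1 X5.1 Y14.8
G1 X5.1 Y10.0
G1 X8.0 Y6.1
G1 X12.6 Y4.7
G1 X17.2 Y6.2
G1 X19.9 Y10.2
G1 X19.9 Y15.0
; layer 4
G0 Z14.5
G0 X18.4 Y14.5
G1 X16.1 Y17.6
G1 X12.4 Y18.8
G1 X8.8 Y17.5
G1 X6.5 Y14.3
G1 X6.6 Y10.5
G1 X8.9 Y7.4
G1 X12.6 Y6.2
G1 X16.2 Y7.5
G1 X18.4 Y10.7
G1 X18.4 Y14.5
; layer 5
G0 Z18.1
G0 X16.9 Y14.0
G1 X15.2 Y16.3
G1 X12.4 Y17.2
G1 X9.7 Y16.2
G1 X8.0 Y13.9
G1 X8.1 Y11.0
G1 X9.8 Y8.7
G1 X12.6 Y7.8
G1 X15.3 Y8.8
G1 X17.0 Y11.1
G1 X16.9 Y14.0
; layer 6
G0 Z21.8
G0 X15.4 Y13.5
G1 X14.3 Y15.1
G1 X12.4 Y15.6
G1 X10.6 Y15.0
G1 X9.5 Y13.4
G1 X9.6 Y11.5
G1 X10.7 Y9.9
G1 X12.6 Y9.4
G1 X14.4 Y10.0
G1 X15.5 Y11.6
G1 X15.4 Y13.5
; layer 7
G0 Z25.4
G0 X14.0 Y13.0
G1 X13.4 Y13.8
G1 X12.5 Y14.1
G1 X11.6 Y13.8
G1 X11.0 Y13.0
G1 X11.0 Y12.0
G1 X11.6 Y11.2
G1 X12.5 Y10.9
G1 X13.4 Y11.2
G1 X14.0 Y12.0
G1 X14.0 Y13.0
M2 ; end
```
solid part
  facet normal 0.0000 0.0000 -1.0000
    outer loop
      vertex 12.3 25.0 0.0
      vertex 19.7 22.7 0.0
      vertex 24.3 16.5 0.0
    endloop
  endfacet
  facet normal 0.0000 0.0000 -1.0000
    outer loop
      vertex 5.0 22.5 0.0
      vertex 12.3 25.0 0.0
      vertex 24.3 16.5 0.0
    endloop
  endfacet
  facet normal 0.0000 0.0000 -1.0000
    outer loop
      vertex 0.6 16.2 0.0
      vertex 5.0 22.5 0.0
      vertex 24.3 16.5 0.0
    endloop
  endfacet
  facet normal 0.0000 0.0000 -1.0000
    outer loop
      vertex 0.7 8.5 0.0
      vertex 0.6 16.2 0.0
      vertex 24.3 16.5 0.0
    endloop
  endfacet
  facet normal 0.0000 0.0000 -1.0000
    outer loop
      vertex 5.3 2.3 0.0
      vertex 0.7 8.5 0.0
      vertex 24.3 16.5 0.0
    endloop
  endfacet
  facet normal 0.0000 0.0000 -1.0000
    outer loop
      vertex 12.7 0.0 0.0
      vertex 5.3 2.3 0.0
      vertex 24.3 16.5 0.0
    endloop
  endfacet
  facet normal 0.0000 0.0000 -1.0000
    outer loop
      vertex 20.0 2.5 0.0
      vertex 12.7 0.0 0.0
      vertex 24.3 16.5 0.0
    endloop
  endfacet
  facet normal 0.0000 0.0000 -1.0000
    outer loop
      vertex 24.4 8.8 0.0
      vertex 20.0 2.5 0.0
      vertex 24.3 16.5 0.0
    endloop
  endfacet
  facet normal 0.7433 0.5515 0.3785
    outer loop
      vertex 24.3 16.5 0.0
      vertex 19.7 22.7 0.0
      vertex 12.5 12.5 29.0
    endloop
  endfacet
  facet normal 0.2747 0.8837 0.3790
    outer loop
      vertex 19.7 22.7 0.0
      vertex 12.3 25.0 0.0
      vertex 12.5 12.5 29.0
    endloop
  endfacet
  facet normal -0.2998 0.8753 0.3794
    outer loop
      vertex 12.3 25.0 0.0
      vertex 5.0 22.5 0.0
      vertex 12.5 12.5 29.0
    endloop
  endfacet
  facet normal -0.7587 0.5299 0.3789
    outer loop
      vertex 5.0 22.5 0.0
      vertex 0.6 16.2 0.0
      vertex 12.5 12.5 29.0
    endloop
  endfacet
  facet normal -0.9256 -0.0120 0.3783
    outer loop
      vertex 0.6 16.2 0.0
      vertex 0.7 8.5 0.0
      vertex 12.5 12.5 29.0
    endloop
  endfacet
  facet normal -0.7433 -0.5515 0.3785
    outer loop
      vertex 0.7 8.5 0.0
      vertex 5.3 2.3 0.0
      vertex 12.5 12.5 29.0
    endloop
  endfacet
  facet normal -0.2747 -0.8837 0.3790
    outer loop
      vertex 5.3 2.3 0.0
      vertex 12.7 0.0 0.0
      vertex 12.5 12.5 29.0
    endloop
  endfacet
  facet normal 0.2998 -0.8753 0.3794
    outer loop
      vertex 12.7 0.0 0.0
      vertex 20.0 2.5 0.0
      vertex 12.5 12.5 29.0
    endloop
  endfacet
  facet normal 0.7587 -0.5299 0.3789
    outer loop
      vertex 20.0 2.5 0.0
      vertex 24.4 8.8 0.0
      vertex 12.5 12.5 29.0
    endloop
  endfacet
  facet normal 0.9256 0.0120 0.3783
    outer loop
      vertex 24.4 8.8 0.0
      vertex 24.3 16.5 0.0
      vertex 12.5 12.5 29.0
    endloop
  endfacet
endsolid part

The G0 Z moves step by Δz≈3.6 mm. The G1 loops shrink linearly with z, so the solid tapers from its base footprint up to z≈29. Closing with a flat bottom cap and the tapered top and triangulating gives 18 facets — a regular 10-sided pyramid, base circumscribed radius ≈ 12.5 mm, apex at z ≈ 29 mm.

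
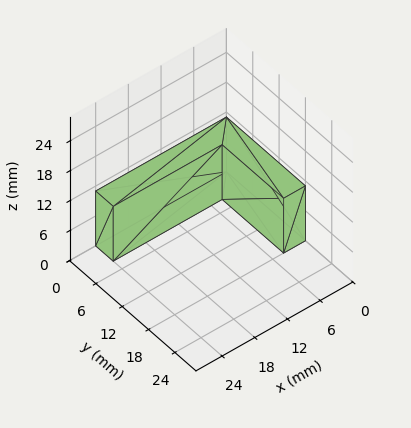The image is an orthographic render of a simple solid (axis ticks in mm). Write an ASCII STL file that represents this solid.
Reading the render: the shape is an L-shaped prism: outer 24 × 18 mm, arm thicknesses ≈ 4 mm (horizontal) and 4 mm (vertical), extruded 11 mm in z (dimensions read to the nearest mm from the axis ticks). For the STL, each face is triangulated and given an outward normal.

solid part
  facet normal 0.0000 0.0000 -1.0000
    outer loop
      vertex 24.0 4.0 0.0
      vertex 24.0 0.0 0.0
      vertex 0.0 0.0 0.0
    endloop
  endfacet
  facet normal 0.0000 0.0000 -1.0000
    outer loop
      vertex 4.0 4.0 0.0
      vertex 24.0 4.0 0.0
      vertex 0.0 0.0 0.0
    endloop
  endfacet
  facet normal 0.0000 0.0000 -1.0000
    outer loop
      vertex 4.0 18.0 0.0
      vertex 4.0 4.0 0.0
      vertex 0.0 0.0 0.0
    endloop
  endfacet
  facet normal 0.0000 0.0000 -1.0000
    outer loop
      vertex 0.0 18.0 0.0
      vertex 4.0 18.0 0.0
      vertex 0.0 0.0 0.0
    endloop
  endfacet
  facet normal 0.0000 0.0000 1.0000
    outer loop
      vertex 0.0 0.0 11.0
      vertex 24.0 0.0 11.0
      vertex 24.0 4.0 11.0
    endloop
  endfacet
  facet normal 0.0000 0.0000 1.0000
    outer loop
      vertex 0.0 0.0 11.0
      vertex 24.0 4.0 11.0
      vertex 4.0 4.0 11.0
    endloop
  endfacet
  facet normal 0.0000 0.0000 1.0000
    outer loop
      vertex 0.0 0.0 11.0
      vertex 4.0 4.0 11.0
      vertex 4.0 18.0 11.0
    endloop
  endfacet
  facet normal 0.0000 0.0000 1.0000
    outer loop
      vertex 0.0 0.0 11.0
      vertex 4.0 18.0 11.0
      vertex 0.0 18.0 11.0
    endloop
  endfacet
  facet normal 0.0000 -1.0000 0.0000
    outer loop
      vertex 0.0 0.0 0.0
      vertex 24.0 0.0 0.0
      vertex 24.0 0.0 11.0
    endloop
  endfacet
  facet normal 0.0000 -1.0000 0.0000
    outer loop
      vertex 0.0 0.0 0.0
      vertex 24.0 0.0 11.0
      vertex 0.0 0.0 11.0
    endloop
  endfacet
  facet normal 1.0000 0.0000 0.0000
    outer loop
      vertex 24.0 0.0 0.0
      vertex 24.0 4.0 0.0
      vertex 24.0 4.0 11.0
    endloop
  endfacet
  facet normal 1.0000 0.0000 0.0000
    outer loop
      vertex 24.0 0.0 0.0
      vertex 24.0 4.0 11.0
      vertex 24.0 0.0 11.0
    endloop
  endfacet
  facet normal 0.0000 1.0000 0.0000
    outer loop
      vertex 24.0 4.0 0.0
      vertex 4.0 4.0 0.0
      vertex 4.0 4.0 11.0
    endloop
  endfacet
  facet normal 0.0000 1.0000 0.0000
    outer loop
      vertex 24.0 4.0 0.0
      vertex 4.0 4.0 11.0
      vertex 24.0 4.0 11.0
    endloop
  endfacet
  facet normal 1.0000 0.0000 0.0000
    outer loop
      vertex 4.0 4.0 0.0
      vertex 4.0 18.0 0.0
      vertex 4.0 18.0 11.0
    endloop
  endfacet
  facet normal 1.0000 0.0000 0.0000
    outer loop
      vertex 4.0 4.0 0.0
      vertex 4.0 18.0 11.0
      vertex 4.0 4.0 11.0
    endloop
  endfacet
  facet normal 0.0000 1.0000 0.0000
    outer loop
      vertex 4.0 18.0 0.0
      vertex 0.0 18.0 0.0
      vertex 0.0 18.0 11.0
    endloop
  endfacet
  facet normal 0.0000 1.0000 0.0000
    outer loop
      vertex 4.0 18.0 0.0
      vertex 0.0 18.0 11.0
      vertex 4.0 18.0 11.0
    endloop
  endfacet
  facet normal -1.0000 0.0000 0.0000
    outer loop
      vertex 0.0 18.0 0.0
      vertex 0.0 0.0 0.0
      vertex 0.0 0.0 11.0
    endloop
  endfacet
  facet normal -1.0000 0.0000 0.0000
    outer loop
      vertex 0.0 18.0 0.0
      vertex 0.0 0.0 11.0
      vertex 0.0 18.0 11.0
    endloop
  endfacet
endsolid part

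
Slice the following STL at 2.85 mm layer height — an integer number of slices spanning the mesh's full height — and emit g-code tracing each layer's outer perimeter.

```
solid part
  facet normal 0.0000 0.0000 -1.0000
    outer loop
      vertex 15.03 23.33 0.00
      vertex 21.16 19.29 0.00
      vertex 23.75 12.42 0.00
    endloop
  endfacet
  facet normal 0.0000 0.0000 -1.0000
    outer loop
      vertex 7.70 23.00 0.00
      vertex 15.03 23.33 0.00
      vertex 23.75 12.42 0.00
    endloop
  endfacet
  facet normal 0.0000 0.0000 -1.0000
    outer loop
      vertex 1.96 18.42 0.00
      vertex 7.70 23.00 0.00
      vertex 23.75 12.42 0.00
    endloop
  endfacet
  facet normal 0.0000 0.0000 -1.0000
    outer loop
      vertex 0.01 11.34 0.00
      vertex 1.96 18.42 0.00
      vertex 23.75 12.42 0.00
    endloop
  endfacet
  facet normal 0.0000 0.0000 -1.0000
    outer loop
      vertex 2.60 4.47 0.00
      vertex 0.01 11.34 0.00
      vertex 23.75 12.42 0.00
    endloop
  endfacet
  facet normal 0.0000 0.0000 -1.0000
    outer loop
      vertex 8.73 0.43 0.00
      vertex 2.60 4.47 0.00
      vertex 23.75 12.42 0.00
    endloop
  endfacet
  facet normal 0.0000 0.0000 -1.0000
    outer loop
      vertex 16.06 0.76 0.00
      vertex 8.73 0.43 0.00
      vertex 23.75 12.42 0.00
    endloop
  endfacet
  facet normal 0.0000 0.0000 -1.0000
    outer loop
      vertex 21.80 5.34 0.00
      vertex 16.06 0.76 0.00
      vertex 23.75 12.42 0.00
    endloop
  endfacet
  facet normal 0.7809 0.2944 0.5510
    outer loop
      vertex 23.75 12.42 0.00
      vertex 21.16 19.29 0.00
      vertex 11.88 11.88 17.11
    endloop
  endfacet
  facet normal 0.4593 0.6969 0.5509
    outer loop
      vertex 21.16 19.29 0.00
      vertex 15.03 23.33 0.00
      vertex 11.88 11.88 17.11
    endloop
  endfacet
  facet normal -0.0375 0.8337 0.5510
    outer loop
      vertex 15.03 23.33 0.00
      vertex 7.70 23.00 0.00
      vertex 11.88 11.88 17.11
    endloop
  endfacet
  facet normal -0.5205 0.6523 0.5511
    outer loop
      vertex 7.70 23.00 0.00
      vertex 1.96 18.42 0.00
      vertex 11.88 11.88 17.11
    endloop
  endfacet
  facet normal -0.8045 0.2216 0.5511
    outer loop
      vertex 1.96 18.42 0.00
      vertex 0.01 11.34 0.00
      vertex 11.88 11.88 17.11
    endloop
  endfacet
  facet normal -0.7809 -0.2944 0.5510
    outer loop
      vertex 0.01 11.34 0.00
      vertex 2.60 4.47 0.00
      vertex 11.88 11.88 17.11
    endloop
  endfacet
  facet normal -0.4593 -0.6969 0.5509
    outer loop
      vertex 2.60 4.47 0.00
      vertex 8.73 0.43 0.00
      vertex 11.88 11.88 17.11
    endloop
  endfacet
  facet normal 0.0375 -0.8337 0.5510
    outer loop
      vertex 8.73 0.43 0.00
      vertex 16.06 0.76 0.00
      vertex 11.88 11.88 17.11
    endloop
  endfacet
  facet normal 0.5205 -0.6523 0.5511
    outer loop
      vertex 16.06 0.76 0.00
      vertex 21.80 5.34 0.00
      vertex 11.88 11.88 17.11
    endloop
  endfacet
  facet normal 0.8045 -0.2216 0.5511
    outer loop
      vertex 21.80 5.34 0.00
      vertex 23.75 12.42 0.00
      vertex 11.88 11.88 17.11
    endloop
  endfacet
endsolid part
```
; perimeter-only toolpath
G21 ; units = mm
G90 ; absolute positioning
G28 ; home
; layer 1
G0 Z2.85
G0 X21.77 Y12.33
G1 X19.61 Y18.05
G1 X14.51 Y21.42
G1 X8.40 Y21.15
G1 X3.61 Y17.33
G1 X1.99 Y11.43
G1 X4.15 Y5.71
G1 X9.26 Y2.34
G1 X15.36 Y2.61
G1 X20.15 Y6.43
G1 X21.77 Y12.33
; layer 2
G0 Z5.70
G0 X19.79 Y12.24
G1 X18.07 Y16.82
G1 X13.98 Y19.51
G1 X9.09 Y19.29
G1 X5.27 Y16.24
G1 X3.97 Y11.52
G1 X5.69 Y6.94
G1 X9.78 Y4.25
G1 X14.67 Y4.47
G1 X18.49 Y7.52
G1 X19.79 Y12.24
; layer 3
G0 Z8.55
G0 X17.82 Y12.15
G1 X16.52 Y15.59
G1 X13.46 Y17.61
G1 X9.79 Y17.44
G1 X6.92 Y15.15
G1 X5.95 Y11.61
G1 X7.24 Y8.18
G1 X10.30 Y6.16
G1 X13.97 Y6.32
G1 X16.84 Y8.61
G1 X17.82 Y12.15
; layer 4
G0 Z11.41
G0 X15.84 Y12.06
G1 X14.97 Y14.35
G1 X12.93 Y15.70
G1 X10.49 Y15.59
G1 X8.57 Y14.06
G1 X7.92 Y11.70
G1 X8.79 Y9.41
G1 X10.83 Y8.06
G1 X13.27 Y8.17
G1 X15.19 Y9.70
G1 X15.84 Y12.06
; layer 5
G0 Z14.26
G0 X13.86 Y11.97
G1 X13.43 Y13.11
G1 X12.40 Y13.79
G1 X11.18 Y13.73
G1 X10.23 Y12.97
G1 X9.90 Y11.79
G1 X10.33 Y10.64
G1 X11.36 Y9.97
G1 X12.58 Y10.03
G1 X13.53 Y10.79
G1 X13.86 Y11.97
M2 ; end

The solid is a regular 10-sided pyramid, base circumscribed radius ≈ 11.9 mm, apex at z ≈ 17.1 mm. Slicing at Δz = 2.85 mm — 6 equal slices spanning the solid's height, so layer i sits at z = i·h/6 — gives 5 non-empty perimeters. Each is a 10-segment closed polygon; G0 lifts to the layer z and rapids to the start vertex, then G1 traces the edges. The cross-section shrinks linearly with z (the slice at the apex is degenerate and omitted).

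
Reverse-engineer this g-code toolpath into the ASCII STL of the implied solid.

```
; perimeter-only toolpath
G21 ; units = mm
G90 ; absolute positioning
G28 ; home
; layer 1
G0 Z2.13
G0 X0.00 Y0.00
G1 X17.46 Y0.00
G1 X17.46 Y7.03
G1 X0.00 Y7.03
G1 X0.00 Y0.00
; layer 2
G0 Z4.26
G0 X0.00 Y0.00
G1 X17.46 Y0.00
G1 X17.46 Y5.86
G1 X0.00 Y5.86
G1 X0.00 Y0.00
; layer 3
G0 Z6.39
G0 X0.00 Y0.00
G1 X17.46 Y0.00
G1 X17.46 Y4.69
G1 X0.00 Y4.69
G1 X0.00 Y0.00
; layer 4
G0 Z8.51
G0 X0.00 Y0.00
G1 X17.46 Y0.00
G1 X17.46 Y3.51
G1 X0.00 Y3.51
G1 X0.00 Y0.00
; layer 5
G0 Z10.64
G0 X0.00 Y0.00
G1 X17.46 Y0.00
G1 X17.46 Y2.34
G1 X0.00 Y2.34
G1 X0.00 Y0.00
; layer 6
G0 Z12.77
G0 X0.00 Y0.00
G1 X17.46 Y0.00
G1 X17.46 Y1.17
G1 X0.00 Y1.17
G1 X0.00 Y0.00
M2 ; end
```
solid part
  facet normal 0.0000 0.0000 -1.0000
    outer loop
      vertex 17.46 8.20 0.00
      vertex 17.46 0.00 0.00
      vertex 0.00 0.00 0.00
    endloop
  endfacet
  facet normal 0.0000 0.0000 -1.0000
    outer loop
      vertex 0.00 8.20 0.00
      vertex 17.46 8.20 0.00
      vertex 0.00 0.00 0.00
    endloop
  endfacet
  facet normal 0.0000 -1.0000 0.0000
    outer loop
      vertex 0.00 0.00 0.00
      vertex 17.46 0.00 0.00
      vertex 17.46 0.00 14.90
    endloop
  endfacet
  facet normal 0.0000 -1.0000 0.0000
    outer loop
      vertex 0.00 0.00 0.00
      vertex 17.46 0.00 14.90
      vertex 0.00 0.00 14.90
    endloop
  endfacet
  facet normal 0.0000 0.8761 0.4821
    outer loop
      vertex 0.00 0.00 14.90
      vertex 17.46 0.00 14.90
      vertex 17.46 8.20 0.00
    endloop
  endfacet
  facet normal 0.0000 0.8761 0.4821
    outer loop
      vertex 0.00 0.00 14.90
      vertex 17.46 8.20 0.00
      vertex 0.00 8.20 0.00
    endloop
  endfacet
  facet normal -1.0000 0.0000 0.0000
    outer loop
      vertex 0.00 0.00 14.90
      vertex 0.00 8.20 0.00
      vertex 0.00 0.00 0.00
    endloop
  endfacet
  facet normal 1.0000 0.0000 0.0000
    outer loop
      vertex 17.46 0.00 0.00
      vertex 17.46 8.20 0.00
      vertex 17.46 0.00 14.90
    endloop
  endfacet
endsolid part

The G0 Z moves step by Δz≈2.13 mm. The G1 loops shrink linearly with z, so the solid tapers from its base footprint up to z≈14.9. Closing with a flat bottom cap and the tapered top and triangulating gives 8 facets — a wedge (ramp): 17.5 × 8.2 mm base, rising to 14.9 mm along the y=0 edge and sloping linearly to z=0 at y=8.2.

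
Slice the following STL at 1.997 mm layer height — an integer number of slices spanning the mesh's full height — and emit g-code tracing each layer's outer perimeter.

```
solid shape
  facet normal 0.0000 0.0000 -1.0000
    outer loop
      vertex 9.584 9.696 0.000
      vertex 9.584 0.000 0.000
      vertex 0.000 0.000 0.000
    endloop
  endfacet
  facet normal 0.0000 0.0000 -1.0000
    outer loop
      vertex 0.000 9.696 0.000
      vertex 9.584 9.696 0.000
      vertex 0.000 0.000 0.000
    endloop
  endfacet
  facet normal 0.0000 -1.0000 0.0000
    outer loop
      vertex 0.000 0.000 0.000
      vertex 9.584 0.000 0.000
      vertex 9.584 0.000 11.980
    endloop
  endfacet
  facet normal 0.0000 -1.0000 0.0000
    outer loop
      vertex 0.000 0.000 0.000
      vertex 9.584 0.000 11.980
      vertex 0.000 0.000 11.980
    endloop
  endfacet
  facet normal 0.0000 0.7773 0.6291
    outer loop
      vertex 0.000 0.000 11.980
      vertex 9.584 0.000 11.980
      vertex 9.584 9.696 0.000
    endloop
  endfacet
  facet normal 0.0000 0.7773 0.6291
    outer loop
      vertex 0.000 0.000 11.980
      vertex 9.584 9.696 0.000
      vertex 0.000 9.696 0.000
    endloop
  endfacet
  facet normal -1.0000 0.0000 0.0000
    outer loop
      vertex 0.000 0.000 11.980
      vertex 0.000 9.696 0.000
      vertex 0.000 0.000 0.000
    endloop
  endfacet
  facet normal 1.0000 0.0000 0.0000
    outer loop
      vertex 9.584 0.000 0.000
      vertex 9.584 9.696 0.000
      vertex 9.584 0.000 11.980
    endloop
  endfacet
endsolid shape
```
; perimeter-only toolpath
G21 ; units = mm
G90 ; absolute positioning
G28 ; home
; layer 1
G0 Z1.997
G0 X0.000 Y0.000
G1 X9.584 Y0.000
G1 X9.584 Y8.080
G1 X0.000 Y8.080
G1 X0.000 Y0.000
; layer 2
G0 Z3.993
G0 X0.000 Y0.000
G1 X9.584 Y0.000
G1 X9.584 Y6.464
G1 X0.000 Y6.464
G1 X0.000 Y0.000
; layer 3
G0 Z5.990
G0 X0.000 Y0.000
G1 X9.584 Y0.000
G1 X9.584 Y4.848
G1 X0.000 Y4.848
G1 X0.000 Y0.000
; layer 4
G0 Z7.987
G0 X0.000 Y0.000
G1 X9.584 Y0.000
G1 X9.584 Y3.232
G1 X0.000 Y3.232
G1 X0.000 Y0.000
; layer 5
G0 Z9.983
G0 X0.000 Y0.000
G1 X9.584 Y0.000
G1 X9.584 Y1.616
G1 X0.000 Y1.616
G1 X0.000 Y0.000
M2 ; end

The solid is a wedge (ramp): 9.58 × 9.7 mm base, rising to 12 mm along the y=0 edge and sloping linearly to z=0 at y=9.7. Slicing at Δz = 1.997 mm — 6 equal slices spanning the solid's height, so layer i sits at z = i·h/6 — gives 5 non-empty perimeters. Each is a 4-segment closed polygon; G0 lifts to the layer z and rapids to the start vertex, then G1 traces the edges. The cross-section shrinks linearly with z (the slice at the apex is degenerate and omitted).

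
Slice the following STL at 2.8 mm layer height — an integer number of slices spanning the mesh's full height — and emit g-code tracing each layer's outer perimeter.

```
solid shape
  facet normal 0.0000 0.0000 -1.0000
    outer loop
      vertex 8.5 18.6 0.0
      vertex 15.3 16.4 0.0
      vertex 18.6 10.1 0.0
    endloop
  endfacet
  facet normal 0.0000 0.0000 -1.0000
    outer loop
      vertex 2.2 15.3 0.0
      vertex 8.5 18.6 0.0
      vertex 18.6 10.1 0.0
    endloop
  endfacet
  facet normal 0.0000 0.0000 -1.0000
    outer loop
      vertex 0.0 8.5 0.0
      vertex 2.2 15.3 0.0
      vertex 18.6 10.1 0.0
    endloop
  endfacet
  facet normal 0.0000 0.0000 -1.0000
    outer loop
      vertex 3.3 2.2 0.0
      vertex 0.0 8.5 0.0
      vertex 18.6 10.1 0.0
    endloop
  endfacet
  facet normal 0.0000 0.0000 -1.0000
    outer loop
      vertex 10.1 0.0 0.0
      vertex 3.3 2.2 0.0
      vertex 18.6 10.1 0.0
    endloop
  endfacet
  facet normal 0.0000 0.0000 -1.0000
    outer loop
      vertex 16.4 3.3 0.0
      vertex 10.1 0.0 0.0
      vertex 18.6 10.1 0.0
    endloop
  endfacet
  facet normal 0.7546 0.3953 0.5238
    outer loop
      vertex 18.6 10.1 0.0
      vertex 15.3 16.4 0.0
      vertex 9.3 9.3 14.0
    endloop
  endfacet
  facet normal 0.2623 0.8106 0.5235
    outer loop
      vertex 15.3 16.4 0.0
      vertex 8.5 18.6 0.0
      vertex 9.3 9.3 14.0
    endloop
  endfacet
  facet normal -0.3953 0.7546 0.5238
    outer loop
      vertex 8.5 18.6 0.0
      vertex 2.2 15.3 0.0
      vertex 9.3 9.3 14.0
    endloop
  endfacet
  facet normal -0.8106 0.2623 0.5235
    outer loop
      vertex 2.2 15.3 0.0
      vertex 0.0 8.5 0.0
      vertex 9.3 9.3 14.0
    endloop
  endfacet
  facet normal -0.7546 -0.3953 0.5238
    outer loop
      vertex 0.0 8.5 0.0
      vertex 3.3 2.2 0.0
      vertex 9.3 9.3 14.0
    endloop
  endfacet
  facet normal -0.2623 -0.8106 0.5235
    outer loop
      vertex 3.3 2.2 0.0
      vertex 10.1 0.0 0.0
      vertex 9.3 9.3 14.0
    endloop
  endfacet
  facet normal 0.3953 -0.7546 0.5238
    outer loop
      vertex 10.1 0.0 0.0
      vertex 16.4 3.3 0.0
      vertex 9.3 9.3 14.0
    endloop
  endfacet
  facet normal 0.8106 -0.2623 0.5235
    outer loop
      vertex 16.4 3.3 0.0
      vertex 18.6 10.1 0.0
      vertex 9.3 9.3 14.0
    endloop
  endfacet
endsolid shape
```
; perimeter-only toolpath
G21 ; units = mm
G90 ; absolute positioning
G28 ; home
; layer 1
G0 Z2.8
G0 X16.7 Y9.9
G1 X14.1 Y15.0
G1 X8.7 Y16.7
G1 X3.6 Y14.1
G1 X1.9 Y8.7
G1 X4.5 Y3.6
G1 X9.9 Y1.9
G1 X15.0 Y4.5
G1 X16.7 Y9.9
; layer 2
G0 Z5.6
G0 X14.9 Y9.8
G1 X12.9 Y13.6
G1 X8.8 Y14.9
G1 X5.0 Y12.9
G1 X3.7 Y8.8
G1 X5.7 Y5.0
G1 X9.8 Y3.7
G1 X13.6 Y5.7
G1 X14.9 Y9.8
; layer 3
G0 Z8.4
G0 X13.0 Y9.6
G1 X11.7 Y12.1
G1 X9.0 Y13.0
G1 X6.5 Y11.7
G1 X5.6 Y9.0
G1 X6.9 Y6.5
G1 X9.6 Y5.6
G1 X12.1 Y6.9
G1 X13.0 Y9.6
; layer 4
G0 Z11.2
G0 X11.2 Y9.5
G1 X10.5 Y10.7
G1 X9.1 Y11.2
G1 X7.9 Y10.5
G1 X7.4 Y9.1
G1 X8.1 Y7.9
G1 X9.5 Y7.4
G1 X10.7 Y8.1
G1 X11.2 Y9.5
M2 ; end

The solid is a regular 8-sided pyramid, base circumscribed radius ≈ 9.3 mm, apex at z ≈ 14 mm. Slicing at Δz = 2.8 mm — 5 equal slices spanning the solid's height, so layer i sits at z = i·h/5 — gives 4 non-empty perimeters. Each is a 8-segment closed polygon; G0 lifts to the layer z and rapids to the start vertex, then G1 traces the edges. The cross-section shrinks linearly with z (the slice at the apex is degenerate and omitted).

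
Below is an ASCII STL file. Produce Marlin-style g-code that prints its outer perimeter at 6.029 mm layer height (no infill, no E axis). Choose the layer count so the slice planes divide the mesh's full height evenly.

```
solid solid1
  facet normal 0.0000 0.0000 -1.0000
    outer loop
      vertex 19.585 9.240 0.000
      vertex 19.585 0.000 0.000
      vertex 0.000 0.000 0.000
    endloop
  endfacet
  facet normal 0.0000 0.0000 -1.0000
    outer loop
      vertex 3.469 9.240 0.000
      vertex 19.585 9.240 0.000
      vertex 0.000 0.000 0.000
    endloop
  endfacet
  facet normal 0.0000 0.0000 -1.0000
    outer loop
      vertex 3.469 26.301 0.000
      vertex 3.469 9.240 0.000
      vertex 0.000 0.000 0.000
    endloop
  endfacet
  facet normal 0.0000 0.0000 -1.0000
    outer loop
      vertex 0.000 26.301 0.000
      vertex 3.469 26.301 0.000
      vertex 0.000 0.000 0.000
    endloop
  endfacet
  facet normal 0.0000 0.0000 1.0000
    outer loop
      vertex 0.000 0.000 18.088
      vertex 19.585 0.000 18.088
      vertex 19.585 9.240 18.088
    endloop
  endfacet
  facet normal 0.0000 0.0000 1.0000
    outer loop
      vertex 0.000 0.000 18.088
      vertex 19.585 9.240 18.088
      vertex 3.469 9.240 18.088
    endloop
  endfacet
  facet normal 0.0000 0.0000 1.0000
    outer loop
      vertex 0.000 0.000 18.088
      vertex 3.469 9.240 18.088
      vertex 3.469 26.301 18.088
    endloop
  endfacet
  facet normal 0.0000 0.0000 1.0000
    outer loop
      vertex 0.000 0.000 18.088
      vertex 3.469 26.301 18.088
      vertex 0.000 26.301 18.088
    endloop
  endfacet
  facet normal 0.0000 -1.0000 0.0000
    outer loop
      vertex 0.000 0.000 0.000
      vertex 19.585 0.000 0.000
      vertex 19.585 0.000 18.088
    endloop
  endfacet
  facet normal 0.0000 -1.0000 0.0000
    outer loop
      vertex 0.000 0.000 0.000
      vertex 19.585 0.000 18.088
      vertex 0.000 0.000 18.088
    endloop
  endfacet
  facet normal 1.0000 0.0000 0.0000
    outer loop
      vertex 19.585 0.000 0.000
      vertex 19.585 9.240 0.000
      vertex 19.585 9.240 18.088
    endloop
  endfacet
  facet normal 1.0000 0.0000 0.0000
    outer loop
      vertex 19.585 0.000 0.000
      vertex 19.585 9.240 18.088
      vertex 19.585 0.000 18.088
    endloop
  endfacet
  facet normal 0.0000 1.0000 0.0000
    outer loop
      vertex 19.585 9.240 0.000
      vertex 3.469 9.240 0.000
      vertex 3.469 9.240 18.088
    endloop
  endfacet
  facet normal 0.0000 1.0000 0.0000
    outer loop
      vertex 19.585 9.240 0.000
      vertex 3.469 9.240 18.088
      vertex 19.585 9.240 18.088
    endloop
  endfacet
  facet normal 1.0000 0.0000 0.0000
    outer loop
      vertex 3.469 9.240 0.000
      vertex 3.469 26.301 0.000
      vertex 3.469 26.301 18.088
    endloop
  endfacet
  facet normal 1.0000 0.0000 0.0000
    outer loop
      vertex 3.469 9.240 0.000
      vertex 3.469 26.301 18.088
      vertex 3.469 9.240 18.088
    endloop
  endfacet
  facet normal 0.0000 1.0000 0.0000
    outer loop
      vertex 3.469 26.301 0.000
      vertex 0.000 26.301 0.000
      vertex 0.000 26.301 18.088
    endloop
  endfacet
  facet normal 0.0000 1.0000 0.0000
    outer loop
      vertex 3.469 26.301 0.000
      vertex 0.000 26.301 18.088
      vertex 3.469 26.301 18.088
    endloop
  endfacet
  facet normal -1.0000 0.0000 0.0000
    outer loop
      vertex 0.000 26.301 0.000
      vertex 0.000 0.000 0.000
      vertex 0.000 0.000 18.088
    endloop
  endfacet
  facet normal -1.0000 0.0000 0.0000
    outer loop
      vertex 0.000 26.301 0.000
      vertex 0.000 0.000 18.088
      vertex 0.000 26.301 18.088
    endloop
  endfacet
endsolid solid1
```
; perimeter-only toolpath
G21 ; units = mm
G90 ; absolute positioning
G28 ; home
; layer 1
G0 Z6.029
G0 X0.000 Y0.000
G1 X19.585 Y0.000
G1 X19.585 Y9.240
G1 X3.469 Y9.240
G1 X3.469 Y26.301
G1 X0.000 Y26.301
G1 X0.000 Y0.000
; layer 2
G0 Z12.059
G0 X0.000 Y0.000
G1 X19.585 Y0.000
G1 X19.585 Y9.240
G1 X3.469 Y9.240
G1 X3.469 Y26.301
G1 X0.000 Y26.301
G1 X0.000 Y0.000
; layer 3
G0 Z18.088
G0 X0.000 Y0.000
G1 X19.585 Y0.000
G1 X19.585 Y9.240
G1 X3.469 Y9.240
G1 X3.469 Y26.301
G1 X0.000 Y26.301
G1 X0.000 Y0.000
M2 ; end

The solid is an L-shaped prism: outer 19.6 × 26.3 mm, arm thicknesses ≈ 9.24 mm (horizontal) and 3.47 mm (vertical), extruded 18.1 mm in z. Slicing at Δz = 6.029 mm — 3 equal slices spanning the solid's height, so layer i sits at z = i·h/3 — gives 3 non-empty perimeters. Each is a 6-segment closed polygon; G0 lifts to the layer z and rapids to the start vertex, then G1 traces the edges.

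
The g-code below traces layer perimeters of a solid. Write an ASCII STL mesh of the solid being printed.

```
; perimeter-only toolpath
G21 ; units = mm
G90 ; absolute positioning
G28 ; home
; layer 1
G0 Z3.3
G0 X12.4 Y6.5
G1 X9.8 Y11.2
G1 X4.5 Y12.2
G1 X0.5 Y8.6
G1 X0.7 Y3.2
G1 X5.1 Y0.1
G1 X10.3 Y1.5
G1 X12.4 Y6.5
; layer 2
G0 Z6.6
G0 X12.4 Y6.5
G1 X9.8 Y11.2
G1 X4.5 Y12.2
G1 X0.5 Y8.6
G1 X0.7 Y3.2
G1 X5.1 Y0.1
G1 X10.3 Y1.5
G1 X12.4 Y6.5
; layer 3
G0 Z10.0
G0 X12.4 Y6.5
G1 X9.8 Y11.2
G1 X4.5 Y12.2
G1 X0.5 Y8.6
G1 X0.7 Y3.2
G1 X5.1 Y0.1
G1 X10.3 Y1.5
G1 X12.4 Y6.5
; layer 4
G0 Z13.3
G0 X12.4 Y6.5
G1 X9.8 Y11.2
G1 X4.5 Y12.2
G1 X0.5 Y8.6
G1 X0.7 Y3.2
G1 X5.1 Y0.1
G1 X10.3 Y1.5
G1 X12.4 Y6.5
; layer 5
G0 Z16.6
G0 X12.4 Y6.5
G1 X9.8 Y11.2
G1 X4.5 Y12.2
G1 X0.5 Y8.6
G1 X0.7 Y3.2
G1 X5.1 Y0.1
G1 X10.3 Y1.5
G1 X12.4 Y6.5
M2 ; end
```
solid part
  facet normal 0.0000 0.0000 -1.0000
    outer loop
      vertex 4.5 12.2 0.0
      vertex 9.8 11.2 0.0
      vertex 12.4 6.5 0.0
    endloop
  endfacet
  facet normal 0.0000 0.0000 -1.0000
    outer loop
      vertex 0.5 8.6 0.0
      vertex 4.5 12.2 0.0
      vertex 12.4 6.5 0.0
    endloop
  endfacet
  facet normal 0.0000 0.0000 -1.0000
    outer loop
      vertex 0.7 3.2 0.0
      vertex 0.5 8.6 0.0
      vertex 12.4 6.5 0.0
    endloop
  endfacet
  facet normal 0.0000 0.0000 -1.0000
    outer loop
      vertex 5.1 0.1 0.0
      vertex 0.7 3.2 0.0
      vertex 12.4 6.5 0.0
    endloop
  endfacet
  facet normal 0.0000 0.0000 -1.0000
    outer loop
      vertex 10.3 1.5 0.0
      vertex 5.1 0.1 0.0
      vertex 12.4 6.5 0.0
    endloop
  endfacet
  facet normal 0.0000 0.0000 1.0000
    outer loop
      vertex 12.4 6.5 16.6
      vertex 9.8 11.2 16.6
      vertex 4.5 12.2 16.6
    endloop
  endfacet
  facet normal 0.0000 0.0000 1.0000
    outer loop
      vertex 12.4 6.5 16.6
      vertex 4.5 12.2 16.6
      vertex 0.5 8.6 16.6
    endloop
  endfacet
  facet normal 0.0000 0.0000 1.0000
    outer loop
      vertex 12.4 6.5 16.6
      vertex 0.5 8.6 16.6
      vertex 0.7 3.2 16.6
    endloop
  endfacet
  facet normal 0.0000 0.0000 1.0000
    outer loop
      vertex 12.4 6.5 16.6
      vertex 0.7 3.2 16.6
      vertex 5.1 0.1 16.6
    endloop
  endfacet
  facet normal 0.0000 0.0000 1.0000
    outer loop
      vertex 12.4 6.5 16.6
      vertex 5.1 0.1 16.6
      vertex 10.3 1.5 16.6
    endloop
  endfacet
  facet normal 0.8750 0.4841 0.0000
    outer loop
      vertex 12.4 6.5 0.0
      vertex 9.8 11.2 0.0
      vertex 9.8 11.2 16.6
    endloop
  endfacet
  facet normal 0.8750 0.4841 0.0000
    outer loop
      vertex 12.4 6.5 0.0
      vertex 9.8 11.2 16.6
      vertex 12.4 6.5 16.6
    endloop
  endfacet
  facet normal 0.1854 0.9827 0.0000
    outer loop
      vertex 9.8 11.2 0.0
      vertex 4.5 12.2 0.0
      vertex 4.5 12.2 16.6
    endloop
  endfacet
  facet normal 0.1854 0.9827 0.0000
    outer loop
      vertex 9.8 11.2 0.0
      vertex 4.5 12.2 16.6
      vertex 9.8 11.2 16.6
    endloop
  endfacet
  facet normal -0.6690 0.7433 0.0000
    outer loop
      vertex 4.5 12.2 0.0
      vertex 0.5 8.6 0.0
      vertex 0.5 8.6 16.6
    endloop
  endfacet
  facet normal -0.6690 0.7433 0.0000
    outer loop
      vertex 4.5 12.2 0.0
      vertex 0.5 8.6 16.6
      vertex 4.5 12.2 16.6
    endloop
  endfacet
  facet normal -0.9993 -0.0370 0.0000
    outer loop
      vertex 0.5 8.6 0.0
      vertex 0.7 3.2 0.0
      vertex 0.7 3.2 16.6
    endloop
  endfacet
  facet normal -0.9993 -0.0370 0.0000
    outer loop
      vertex 0.5 8.6 0.0
      vertex 0.7 3.2 16.6
      vertex 0.5 8.6 16.6
    endloop
  endfacet
  facet normal -0.5760 -0.8175 0.0000
    outer loop
      vertex 0.7 3.2 0.0
      vertex 5.1 0.1 0.0
      vertex 5.1 0.1 16.6
    endloop
  endfacet
  facet normal -0.5760 -0.8175 0.0000
    outer loop
      vertex 0.7 3.2 0.0
      vertex 5.1 0.1 16.6
      vertex 0.7 3.2 16.6
    endloop
  endfacet
  facet normal 0.2600 -0.9656 0.0000
    outer loop
      vertex 5.1 0.1 0.0
      vertex 10.3 1.5 0.0
      vertex 10.3 1.5 16.6
    endloop
  endfacet
  facet normal 0.2600 -0.9656 0.0000
    outer loop
      vertex 5.1 0.1 0.0
      vertex 10.3 1.5 16.6
      vertex 5.1 0.1 16.6
    endloop
  endfacet
  facet normal 0.9220 -0.3872 0.0000
    outer loop
      vertex 10.3 1.5 0.0
      vertex 12.4 6.5 0.0
      vertex 12.4 6.5 16.6
    endloop
  endfacet
  facet normal 0.9220 -0.3872 0.0000
    outer loop
      vertex 10.3 1.5 0.0
      vertex 12.4 6.5 16.6
      vertex 10.3 1.5 16.6
    endloop
  endfacet
endsolid part

The G0 Z moves step by Δz≈3.3 mm. Every layer's G1 loop is the same polygon, so the solid is a straight extrusion of it from z=0 to z≈16.6. Closing with flat bottom and top caps and triangulating gives 24 facets — a regular 7-sided prism (a cylinder approximated with 7 flat sides), circumscribed radius ≈ 6.2 mm, height ≈ 16.6 mm.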